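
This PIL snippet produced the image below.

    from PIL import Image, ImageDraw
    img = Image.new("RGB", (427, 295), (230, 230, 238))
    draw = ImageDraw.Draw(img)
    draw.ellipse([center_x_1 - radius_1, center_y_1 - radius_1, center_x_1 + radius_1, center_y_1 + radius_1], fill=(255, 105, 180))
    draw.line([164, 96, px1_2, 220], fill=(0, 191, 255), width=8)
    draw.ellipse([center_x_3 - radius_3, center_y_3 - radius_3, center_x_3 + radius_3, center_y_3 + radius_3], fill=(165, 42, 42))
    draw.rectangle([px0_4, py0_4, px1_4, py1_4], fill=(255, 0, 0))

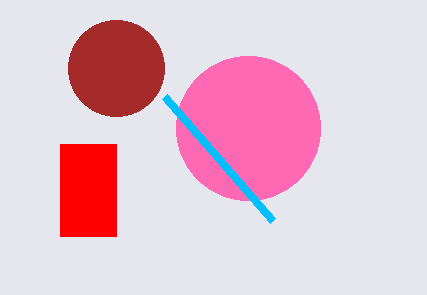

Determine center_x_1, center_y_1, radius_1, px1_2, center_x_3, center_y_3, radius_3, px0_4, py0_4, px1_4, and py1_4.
center_x_1 = 248; center_y_1 = 128; radius_1 = 72; px1_2 = 272; center_x_3 = 116; center_y_3 = 68; radius_3 = 48; px0_4 = 60; py0_4 = 144; px1_4 = 116; py1_4 = 236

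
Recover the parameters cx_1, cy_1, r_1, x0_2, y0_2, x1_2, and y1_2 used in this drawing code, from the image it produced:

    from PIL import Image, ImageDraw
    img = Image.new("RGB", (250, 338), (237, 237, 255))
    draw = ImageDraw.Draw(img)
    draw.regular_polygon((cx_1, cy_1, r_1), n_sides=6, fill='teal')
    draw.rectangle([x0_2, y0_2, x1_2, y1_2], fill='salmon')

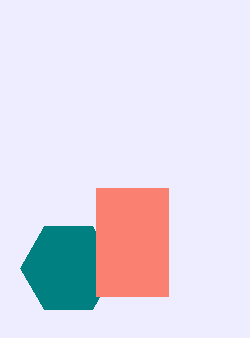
cx_1 = 68, cy_1 = 268, r_1 = 48, x0_2 = 96, y0_2 = 188, x1_2 = 168, y1_2 = 296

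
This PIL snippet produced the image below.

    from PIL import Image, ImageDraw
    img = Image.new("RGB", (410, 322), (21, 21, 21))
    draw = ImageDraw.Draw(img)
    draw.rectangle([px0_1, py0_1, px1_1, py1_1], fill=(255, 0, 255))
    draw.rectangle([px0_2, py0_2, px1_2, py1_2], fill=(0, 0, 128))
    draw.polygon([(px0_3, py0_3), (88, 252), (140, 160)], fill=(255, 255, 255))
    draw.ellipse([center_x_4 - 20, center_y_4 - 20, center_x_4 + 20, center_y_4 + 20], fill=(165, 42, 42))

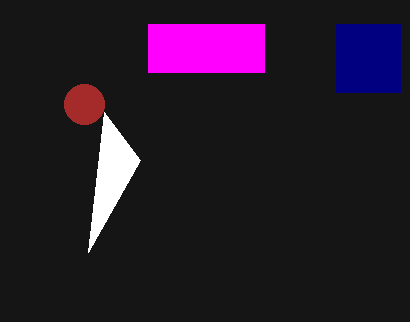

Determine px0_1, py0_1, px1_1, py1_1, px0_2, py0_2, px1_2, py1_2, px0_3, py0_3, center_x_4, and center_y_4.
px0_1 = 148; py0_1 = 24; px1_1 = 264; py1_1 = 72; px0_2 = 336; py0_2 = 24; px1_2 = 400; py1_2 = 92; px0_3 = 104; py0_3 = 112; center_x_4 = 84; center_y_4 = 104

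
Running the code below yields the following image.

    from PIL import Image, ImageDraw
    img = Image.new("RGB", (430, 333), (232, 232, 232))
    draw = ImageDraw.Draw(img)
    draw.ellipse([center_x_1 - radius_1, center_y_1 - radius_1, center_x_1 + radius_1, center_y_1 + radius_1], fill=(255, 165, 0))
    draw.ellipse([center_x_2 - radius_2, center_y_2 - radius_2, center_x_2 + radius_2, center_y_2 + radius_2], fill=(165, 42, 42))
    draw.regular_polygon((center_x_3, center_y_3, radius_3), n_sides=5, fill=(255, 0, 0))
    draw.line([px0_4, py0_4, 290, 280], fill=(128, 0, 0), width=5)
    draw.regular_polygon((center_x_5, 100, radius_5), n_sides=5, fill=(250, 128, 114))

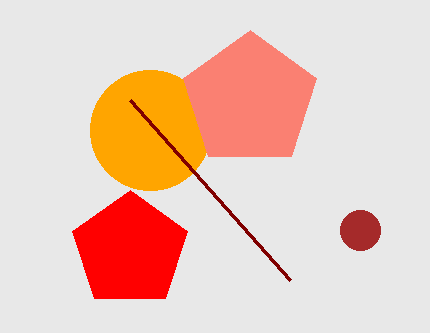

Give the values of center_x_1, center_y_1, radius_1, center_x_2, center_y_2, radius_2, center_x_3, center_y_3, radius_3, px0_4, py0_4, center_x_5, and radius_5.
center_x_1 = 150, center_y_1 = 130, radius_1 = 60, center_x_2 = 360, center_y_2 = 230, radius_2 = 20, center_x_3 = 130, center_y_3 = 250, radius_3 = 60, px0_4 = 130, py0_4 = 100, center_x_5 = 250, radius_5 = 70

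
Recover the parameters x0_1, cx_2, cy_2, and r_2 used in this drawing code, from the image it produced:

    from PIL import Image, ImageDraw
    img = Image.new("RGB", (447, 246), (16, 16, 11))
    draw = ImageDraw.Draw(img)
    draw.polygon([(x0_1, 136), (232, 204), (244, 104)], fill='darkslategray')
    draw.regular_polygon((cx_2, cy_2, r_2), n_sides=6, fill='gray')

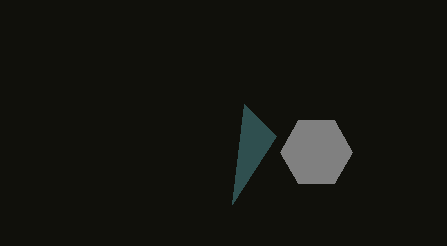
x0_1 = 276, cx_2 = 316, cy_2 = 152, r_2 = 36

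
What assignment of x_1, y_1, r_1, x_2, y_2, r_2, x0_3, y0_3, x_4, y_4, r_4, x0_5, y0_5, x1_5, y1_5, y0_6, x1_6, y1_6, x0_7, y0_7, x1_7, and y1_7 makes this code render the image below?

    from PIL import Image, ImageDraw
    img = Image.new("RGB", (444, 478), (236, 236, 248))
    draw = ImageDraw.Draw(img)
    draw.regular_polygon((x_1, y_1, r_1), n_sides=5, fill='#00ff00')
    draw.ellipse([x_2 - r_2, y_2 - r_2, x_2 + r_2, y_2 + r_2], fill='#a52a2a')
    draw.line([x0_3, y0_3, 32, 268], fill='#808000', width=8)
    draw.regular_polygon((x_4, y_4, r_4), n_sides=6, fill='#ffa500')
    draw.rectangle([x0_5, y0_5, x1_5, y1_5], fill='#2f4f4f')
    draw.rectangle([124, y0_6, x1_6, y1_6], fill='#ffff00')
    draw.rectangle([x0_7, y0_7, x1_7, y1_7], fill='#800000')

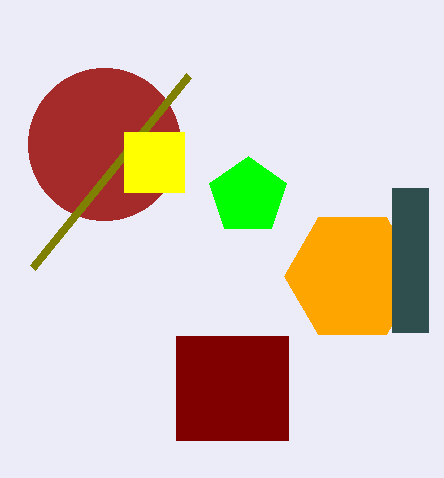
x_1 = 248; y_1 = 196; r_1 = 40; x_2 = 104; y_2 = 144; r_2 = 76; x0_3 = 188; y0_3 = 76; x_4 = 352; y_4 = 276; r_4 = 68; x0_5 = 392; y0_5 = 188; x1_5 = 428; y1_5 = 332; y0_6 = 132; x1_6 = 184; y1_6 = 192; x0_7 = 176; y0_7 = 336; x1_7 = 288; y1_7 = 440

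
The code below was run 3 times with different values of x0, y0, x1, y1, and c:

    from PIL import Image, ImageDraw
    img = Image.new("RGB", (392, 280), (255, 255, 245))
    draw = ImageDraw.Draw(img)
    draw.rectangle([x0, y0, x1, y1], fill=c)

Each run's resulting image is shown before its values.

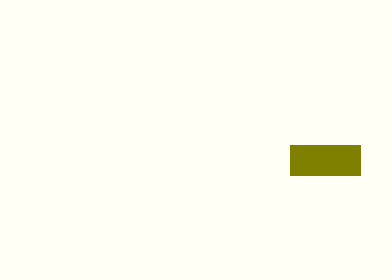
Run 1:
x0 = 290, y0 = 145, x1 = 360, y1 = 175, c = 'olive'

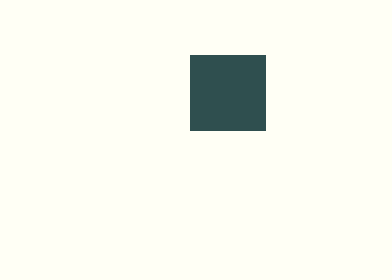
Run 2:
x0 = 190, y0 = 55, x1 = 265, y1 = 130, c = 'darkslategray'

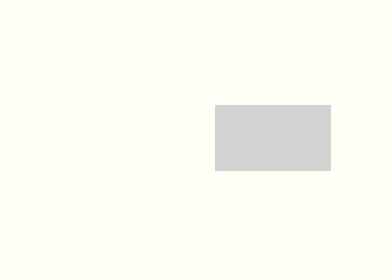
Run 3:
x0 = 215; y0 = 105; x1 = 330; y1 = 170; c = 'lightgray'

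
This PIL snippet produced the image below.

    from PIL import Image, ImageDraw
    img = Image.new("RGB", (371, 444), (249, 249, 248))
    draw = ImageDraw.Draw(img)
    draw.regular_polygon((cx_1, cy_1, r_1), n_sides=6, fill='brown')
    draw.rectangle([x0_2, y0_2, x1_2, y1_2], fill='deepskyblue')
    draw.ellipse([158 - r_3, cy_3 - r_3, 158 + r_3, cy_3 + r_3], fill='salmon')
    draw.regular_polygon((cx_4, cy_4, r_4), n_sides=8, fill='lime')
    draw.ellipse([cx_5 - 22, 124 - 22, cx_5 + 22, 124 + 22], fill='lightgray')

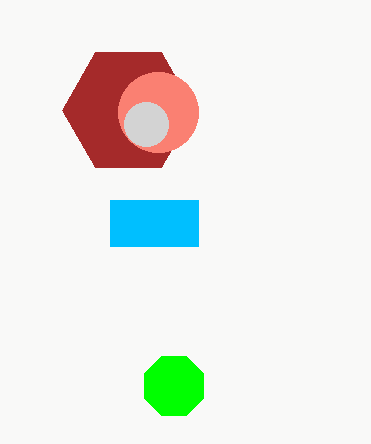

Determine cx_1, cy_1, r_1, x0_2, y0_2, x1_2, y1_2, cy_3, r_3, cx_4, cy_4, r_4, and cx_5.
cx_1 = 128, cy_1 = 110, r_1 = 66, x0_2 = 110, y0_2 = 200, x1_2 = 198, y1_2 = 246, cy_3 = 112, r_3 = 40, cx_4 = 174, cy_4 = 386, r_4 = 32, cx_5 = 146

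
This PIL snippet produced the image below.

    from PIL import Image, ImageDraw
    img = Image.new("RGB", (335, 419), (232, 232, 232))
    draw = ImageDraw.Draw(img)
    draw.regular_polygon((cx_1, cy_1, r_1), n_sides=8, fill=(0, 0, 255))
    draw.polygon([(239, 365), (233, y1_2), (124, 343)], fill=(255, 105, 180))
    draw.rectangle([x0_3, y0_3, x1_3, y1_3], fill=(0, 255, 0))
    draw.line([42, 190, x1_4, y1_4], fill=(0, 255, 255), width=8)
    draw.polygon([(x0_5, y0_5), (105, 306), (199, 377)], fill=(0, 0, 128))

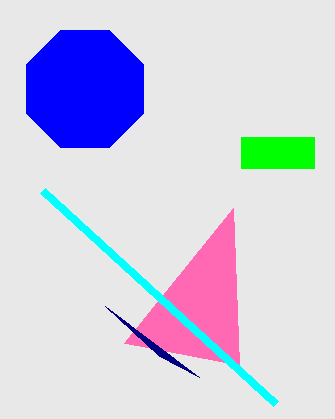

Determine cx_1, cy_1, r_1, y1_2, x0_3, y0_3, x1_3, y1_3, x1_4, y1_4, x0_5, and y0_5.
cx_1 = 85; cy_1 = 89; r_1 = 63; y1_2 = 208; x0_3 = 241; y0_3 = 137; x1_3 = 314; y1_3 = 168; x1_4 = 275; y1_4 = 403; x0_5 = 159; y0_5 = 356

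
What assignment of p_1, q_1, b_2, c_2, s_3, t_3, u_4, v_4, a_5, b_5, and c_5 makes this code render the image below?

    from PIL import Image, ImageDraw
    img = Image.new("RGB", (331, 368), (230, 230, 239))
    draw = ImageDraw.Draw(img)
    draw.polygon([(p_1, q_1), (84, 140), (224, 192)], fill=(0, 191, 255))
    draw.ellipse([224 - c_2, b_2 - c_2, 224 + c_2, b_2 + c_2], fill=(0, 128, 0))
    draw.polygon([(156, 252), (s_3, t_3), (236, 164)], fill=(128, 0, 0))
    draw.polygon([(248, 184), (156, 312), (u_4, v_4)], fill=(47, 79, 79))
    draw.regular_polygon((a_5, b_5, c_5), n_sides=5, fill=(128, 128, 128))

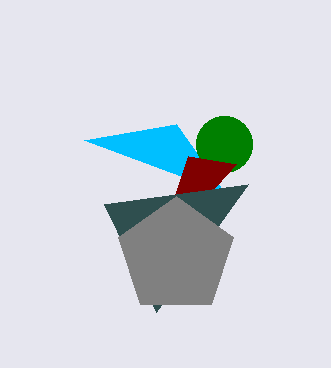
p_1 = 176, q_1 = 124, b_2 = 144, c_2 = 28, s_3 = 188, t_3 = 156, u_4 = 104, v_4 = 204, a_5 = 176, b_5 = 256, c_5 = 60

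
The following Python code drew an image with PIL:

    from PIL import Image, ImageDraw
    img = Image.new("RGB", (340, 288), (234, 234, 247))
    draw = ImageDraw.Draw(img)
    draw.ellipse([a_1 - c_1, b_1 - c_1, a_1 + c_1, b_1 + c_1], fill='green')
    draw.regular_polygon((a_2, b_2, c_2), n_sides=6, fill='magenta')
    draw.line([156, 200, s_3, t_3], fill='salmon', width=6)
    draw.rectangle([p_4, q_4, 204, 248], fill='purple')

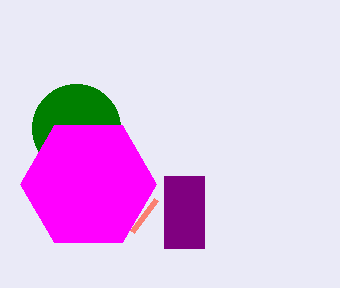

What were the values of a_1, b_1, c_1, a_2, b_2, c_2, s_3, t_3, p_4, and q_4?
a_1 = 76; b_1 = 128; c_1 = 44; a_2 = 88; b_2 = 184; c_2 = 68; s_3 = 132; t_3 = 232; p_4 = 164; q_4 = 176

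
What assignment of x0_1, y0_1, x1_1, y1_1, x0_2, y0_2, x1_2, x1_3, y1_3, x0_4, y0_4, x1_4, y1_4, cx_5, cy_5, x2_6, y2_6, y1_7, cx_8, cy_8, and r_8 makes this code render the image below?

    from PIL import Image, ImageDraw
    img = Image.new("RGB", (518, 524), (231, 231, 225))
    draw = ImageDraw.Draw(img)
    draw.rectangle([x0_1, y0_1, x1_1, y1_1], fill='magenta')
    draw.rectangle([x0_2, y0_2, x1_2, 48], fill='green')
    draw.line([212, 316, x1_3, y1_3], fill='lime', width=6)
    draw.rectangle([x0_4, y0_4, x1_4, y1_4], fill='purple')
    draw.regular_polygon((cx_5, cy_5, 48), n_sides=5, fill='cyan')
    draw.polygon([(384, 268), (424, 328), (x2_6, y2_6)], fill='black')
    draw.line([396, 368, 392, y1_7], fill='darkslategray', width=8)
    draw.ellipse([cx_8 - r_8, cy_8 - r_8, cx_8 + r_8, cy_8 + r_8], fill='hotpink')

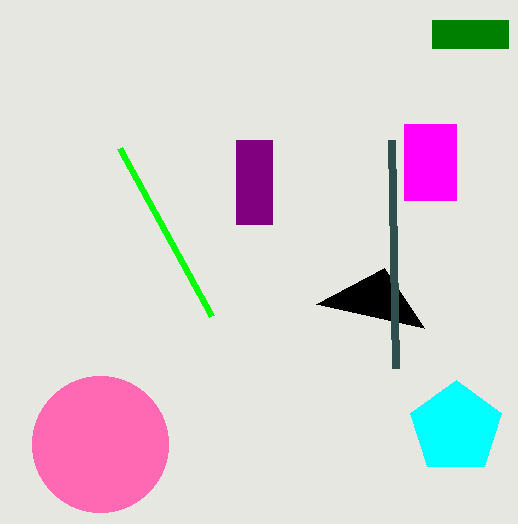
x0_1 = 404
y0_1 = 124
x1_1 = 456
y1_1 = 200
x0_2 = 432
y0_2 = 20
x1_2 = 508
x1_3 = 120
y1_3 = 148
x0_4 = 236
y0_4 = 140
x1_4 = 272
y1_4 = 224
cx_5 = 456
cy_5 = 428
x2_6 = 316
y2_6 = 304
y1_7 = 140
cx_8 = 100
cy_8 = 444
r_8 = 68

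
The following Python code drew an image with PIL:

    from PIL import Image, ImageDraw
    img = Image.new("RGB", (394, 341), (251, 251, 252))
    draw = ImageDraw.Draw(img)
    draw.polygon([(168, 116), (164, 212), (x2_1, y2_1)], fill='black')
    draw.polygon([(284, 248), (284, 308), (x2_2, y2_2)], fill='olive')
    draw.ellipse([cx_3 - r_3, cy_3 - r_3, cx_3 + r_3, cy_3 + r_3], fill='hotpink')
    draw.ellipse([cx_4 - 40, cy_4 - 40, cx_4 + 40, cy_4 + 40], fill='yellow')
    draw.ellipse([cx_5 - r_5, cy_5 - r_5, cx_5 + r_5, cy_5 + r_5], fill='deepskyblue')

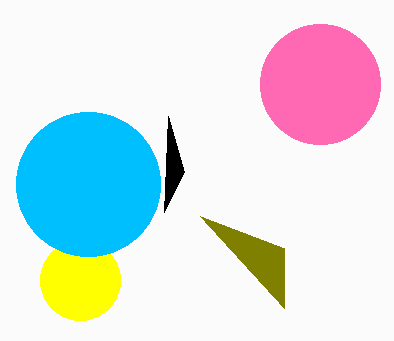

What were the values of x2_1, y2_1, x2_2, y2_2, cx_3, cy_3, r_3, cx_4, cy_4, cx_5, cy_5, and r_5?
x2_1 = 184, y2_1 = 172, x2_2 = 200, y2_2 = 216, cx_3 = 320, cy_3 = 84, r_3 = 60, cx_4 = 80, cy_4 = 280, cx_5 = 88, cy_5 = 184, r_5 = 72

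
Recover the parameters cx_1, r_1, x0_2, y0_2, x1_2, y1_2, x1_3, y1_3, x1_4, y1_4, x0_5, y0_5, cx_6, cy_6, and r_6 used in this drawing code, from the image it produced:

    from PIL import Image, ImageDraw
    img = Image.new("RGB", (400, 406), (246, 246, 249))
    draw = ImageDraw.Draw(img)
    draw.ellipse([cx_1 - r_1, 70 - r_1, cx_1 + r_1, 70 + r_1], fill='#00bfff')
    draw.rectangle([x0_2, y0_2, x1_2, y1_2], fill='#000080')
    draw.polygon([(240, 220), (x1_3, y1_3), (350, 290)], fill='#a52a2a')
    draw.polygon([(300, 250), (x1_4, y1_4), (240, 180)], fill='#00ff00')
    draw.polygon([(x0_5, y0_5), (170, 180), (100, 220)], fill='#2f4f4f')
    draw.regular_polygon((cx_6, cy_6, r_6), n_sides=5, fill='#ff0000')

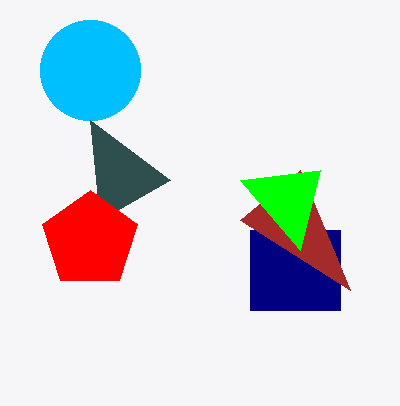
cx_1 = 90, r_1 = 50, x0_2 = 250, y0_2 = 230, x1_2 = 340, y1_2 = 310, x1_3 = 300, y1_3 = 170, x1_4 = 320, y1_4 = 170, x0_5 = 90, y0_5 = 120, cx_6 = 90, cy_6 = 240, r_6 = 50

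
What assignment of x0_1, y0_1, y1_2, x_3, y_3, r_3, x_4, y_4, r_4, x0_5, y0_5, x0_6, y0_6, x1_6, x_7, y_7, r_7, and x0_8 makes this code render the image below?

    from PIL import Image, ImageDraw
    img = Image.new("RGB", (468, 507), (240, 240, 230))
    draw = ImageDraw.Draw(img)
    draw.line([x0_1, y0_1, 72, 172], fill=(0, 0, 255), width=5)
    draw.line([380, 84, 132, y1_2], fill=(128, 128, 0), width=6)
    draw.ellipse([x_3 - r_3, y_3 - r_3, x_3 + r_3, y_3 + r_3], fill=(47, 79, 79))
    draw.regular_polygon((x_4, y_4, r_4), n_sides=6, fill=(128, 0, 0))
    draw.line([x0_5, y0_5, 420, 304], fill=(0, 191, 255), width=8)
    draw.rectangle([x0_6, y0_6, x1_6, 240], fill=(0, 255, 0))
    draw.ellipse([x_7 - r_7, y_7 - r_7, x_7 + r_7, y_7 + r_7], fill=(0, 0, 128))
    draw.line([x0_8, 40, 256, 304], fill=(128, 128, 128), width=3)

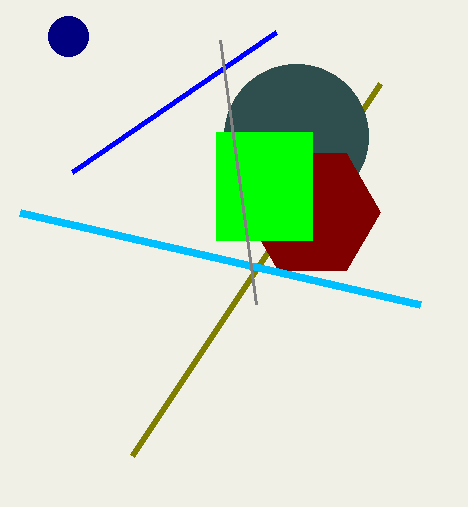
x0_1 = 276, y0_1 = 32, y1_2 = 456, x_3 = 296, y_3 = 136, r_3 = 72, x_4 = 312, y_4 = 212, r_4 = 68, x0_5 = 20, y0_5 = 212, x0_6 = 216, y0_6 = 132, x1_6 = 312, x_7 = 68, y_7 = 36, r_7 = 20, x0_8 = 220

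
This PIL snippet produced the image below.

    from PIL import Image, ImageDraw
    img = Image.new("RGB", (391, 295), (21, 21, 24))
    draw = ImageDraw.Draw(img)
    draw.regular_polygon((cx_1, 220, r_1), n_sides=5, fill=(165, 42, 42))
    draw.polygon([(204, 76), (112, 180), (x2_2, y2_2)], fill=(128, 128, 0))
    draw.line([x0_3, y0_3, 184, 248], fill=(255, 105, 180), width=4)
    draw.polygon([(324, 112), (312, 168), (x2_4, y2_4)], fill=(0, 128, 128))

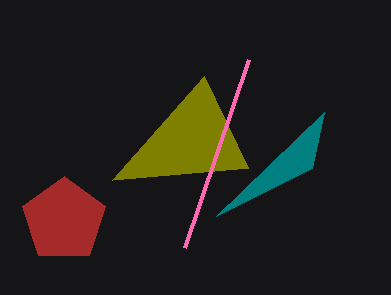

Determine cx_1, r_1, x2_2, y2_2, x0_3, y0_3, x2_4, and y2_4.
cx_1 = 64
r_1 = 44
x2_2 = 248
y2_2 = 168
x0_3 = 248
y0_3 = 60
x2_4 = 216
y2_4 = 216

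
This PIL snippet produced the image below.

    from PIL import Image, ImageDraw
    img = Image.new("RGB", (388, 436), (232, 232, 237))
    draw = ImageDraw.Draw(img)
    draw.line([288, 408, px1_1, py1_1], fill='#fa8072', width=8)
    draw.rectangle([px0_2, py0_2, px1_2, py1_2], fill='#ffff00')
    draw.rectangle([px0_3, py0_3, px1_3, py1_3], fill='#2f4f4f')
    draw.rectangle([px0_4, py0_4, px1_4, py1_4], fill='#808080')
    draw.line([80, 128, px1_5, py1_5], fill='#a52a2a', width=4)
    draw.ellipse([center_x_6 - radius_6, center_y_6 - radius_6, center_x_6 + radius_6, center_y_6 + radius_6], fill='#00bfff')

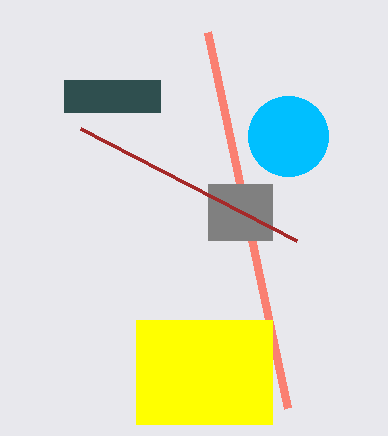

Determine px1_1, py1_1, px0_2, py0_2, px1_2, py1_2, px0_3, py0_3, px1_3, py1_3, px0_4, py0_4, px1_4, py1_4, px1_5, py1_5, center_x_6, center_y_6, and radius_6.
px1_1 = 208
py1_1 = 32
px0_2 = 136
py0_2 = 320
px1_2 = 272
py1_2 = 424
px0_3 = 64
py0_3 = 80
px1_3 = 160
py1_3 = 112
px0_4 = 208
py0_4 = 184
px1_4 = 272
py1_4 = 240
px1_5 = 296
py1_5 = 240
center_x_6 = 288
center_y_6 = 136
radius_6 = 40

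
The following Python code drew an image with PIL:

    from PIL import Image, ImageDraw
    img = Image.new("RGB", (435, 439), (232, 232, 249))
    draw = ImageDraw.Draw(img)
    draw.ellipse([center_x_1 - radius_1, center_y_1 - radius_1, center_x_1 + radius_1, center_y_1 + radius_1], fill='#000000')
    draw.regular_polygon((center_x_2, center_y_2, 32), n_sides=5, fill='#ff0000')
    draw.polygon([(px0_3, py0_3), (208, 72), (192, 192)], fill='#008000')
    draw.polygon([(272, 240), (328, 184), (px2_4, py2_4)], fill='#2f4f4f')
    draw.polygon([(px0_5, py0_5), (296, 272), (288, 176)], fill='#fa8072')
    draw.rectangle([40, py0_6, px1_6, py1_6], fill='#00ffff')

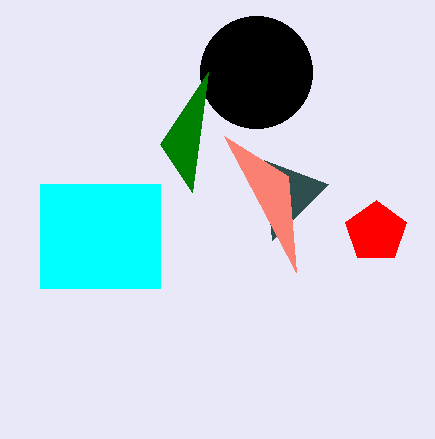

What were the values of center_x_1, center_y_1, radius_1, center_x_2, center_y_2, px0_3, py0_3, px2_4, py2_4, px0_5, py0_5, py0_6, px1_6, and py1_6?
center_x_1 = 256; center_y_1 = 72; radius_1 = 56; center_x_2 = 376; center_y_2 = 232; px0_3 = 160; py0_3 = 144; px2_4 = 264; py2_4 = 160; px0_5 = 224; py0_5 = 136; py0_6 = 184; px1_6 = 160; py1_6 = 288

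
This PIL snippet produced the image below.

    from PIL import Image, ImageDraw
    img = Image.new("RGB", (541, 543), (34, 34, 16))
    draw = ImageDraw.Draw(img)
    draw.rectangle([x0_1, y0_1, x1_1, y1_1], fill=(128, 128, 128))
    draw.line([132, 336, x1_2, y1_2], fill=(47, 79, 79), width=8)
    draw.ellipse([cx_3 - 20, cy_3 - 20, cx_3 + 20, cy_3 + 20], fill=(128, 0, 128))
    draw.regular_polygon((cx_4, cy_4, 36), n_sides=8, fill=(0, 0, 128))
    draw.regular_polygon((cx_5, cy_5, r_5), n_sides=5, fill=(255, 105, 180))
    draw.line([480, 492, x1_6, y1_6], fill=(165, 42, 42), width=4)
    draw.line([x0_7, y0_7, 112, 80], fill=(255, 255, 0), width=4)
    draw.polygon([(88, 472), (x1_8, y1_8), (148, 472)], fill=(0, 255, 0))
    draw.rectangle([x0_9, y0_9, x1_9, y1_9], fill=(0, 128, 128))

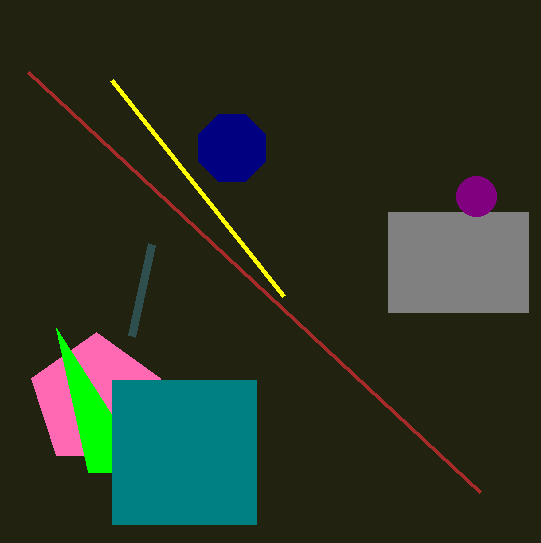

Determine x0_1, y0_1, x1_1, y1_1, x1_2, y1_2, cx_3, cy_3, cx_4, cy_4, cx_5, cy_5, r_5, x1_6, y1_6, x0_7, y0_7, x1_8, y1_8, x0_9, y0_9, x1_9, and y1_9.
x0_1 = 388; y0_1 = 212; x1_1 = 528; y1_1 = 312; x1_2 = 152; y1_2 = 244; cx_3 = 476; cy_3 = 196; cx_4 = 232; cy_4 = 148; cx_5 = 96; cy_5 = 400; r_5 = 68; x1_6 = 28; y1_6 = 72; x0_7 = 284; y0_7 = 296; x1_8 = 56; y1_8 = 328; x0_9 = 112; y0_9 = 380; x1_9 = 256; y1_9 = 524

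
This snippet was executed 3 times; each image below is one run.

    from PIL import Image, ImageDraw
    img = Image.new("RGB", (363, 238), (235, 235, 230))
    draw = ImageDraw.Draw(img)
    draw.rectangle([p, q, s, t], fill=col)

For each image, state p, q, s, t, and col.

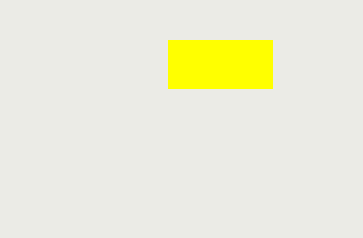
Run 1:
p = 168, q = 40, s = 272, t = 88, col = 'yellow'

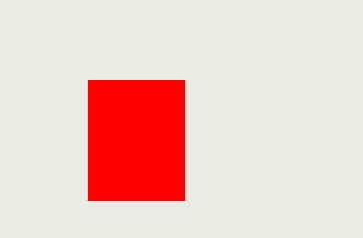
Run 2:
p = 88; q = 80; s = 184; t = 200; col = 'red'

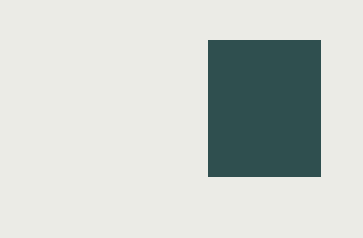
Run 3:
p = 208
q = 40
s = 320
t = 176
col = 'darkslategray'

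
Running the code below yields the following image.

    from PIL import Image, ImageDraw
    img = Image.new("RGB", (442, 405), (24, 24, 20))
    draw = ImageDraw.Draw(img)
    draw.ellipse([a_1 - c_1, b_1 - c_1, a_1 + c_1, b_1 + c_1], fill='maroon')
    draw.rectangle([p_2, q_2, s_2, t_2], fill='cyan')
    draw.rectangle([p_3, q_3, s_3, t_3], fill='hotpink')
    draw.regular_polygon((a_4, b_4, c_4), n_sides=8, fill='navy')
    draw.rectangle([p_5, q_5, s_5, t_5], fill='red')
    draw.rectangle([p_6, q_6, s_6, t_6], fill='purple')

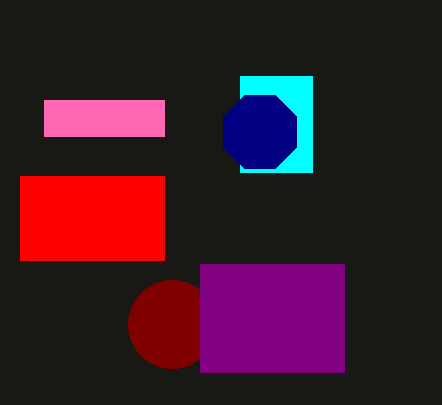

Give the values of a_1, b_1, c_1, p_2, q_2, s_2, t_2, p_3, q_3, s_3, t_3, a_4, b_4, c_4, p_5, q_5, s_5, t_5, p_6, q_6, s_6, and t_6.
a_1 = 172, b_1 = 324, c_1 = 44, p_2 = 240, q_2 = 76, s_2 = 312, t_2 = 172, p_3 = 44, q_3 = 100, s_3 = 164, t_3 = 136, a_4 = 260, b_4 = 132, c_4 = 40, p_5 = 20, q_5 = 176, s_5 = 164, t_5 = 260, p_6 = 200, q_6 = 264, s_6 = 344, t_6 = 372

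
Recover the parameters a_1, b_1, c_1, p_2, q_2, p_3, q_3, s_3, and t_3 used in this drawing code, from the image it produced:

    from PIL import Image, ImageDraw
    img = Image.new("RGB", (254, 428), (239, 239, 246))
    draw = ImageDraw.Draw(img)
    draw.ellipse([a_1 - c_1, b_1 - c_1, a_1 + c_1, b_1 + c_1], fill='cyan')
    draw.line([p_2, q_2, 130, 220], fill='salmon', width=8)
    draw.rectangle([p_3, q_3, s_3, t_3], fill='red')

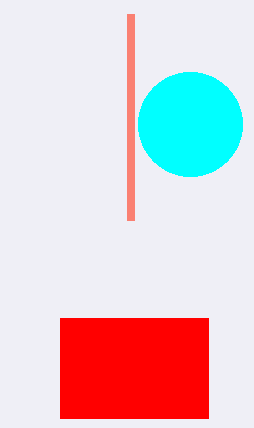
a_1 = 190; b_1 = 124; c_1 = 52; p_2 = 130; q_2 = 14; p_3 = 60; q_3 = 318; s_3 = 208; t_3 = 418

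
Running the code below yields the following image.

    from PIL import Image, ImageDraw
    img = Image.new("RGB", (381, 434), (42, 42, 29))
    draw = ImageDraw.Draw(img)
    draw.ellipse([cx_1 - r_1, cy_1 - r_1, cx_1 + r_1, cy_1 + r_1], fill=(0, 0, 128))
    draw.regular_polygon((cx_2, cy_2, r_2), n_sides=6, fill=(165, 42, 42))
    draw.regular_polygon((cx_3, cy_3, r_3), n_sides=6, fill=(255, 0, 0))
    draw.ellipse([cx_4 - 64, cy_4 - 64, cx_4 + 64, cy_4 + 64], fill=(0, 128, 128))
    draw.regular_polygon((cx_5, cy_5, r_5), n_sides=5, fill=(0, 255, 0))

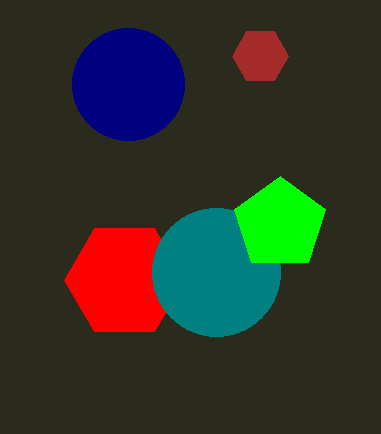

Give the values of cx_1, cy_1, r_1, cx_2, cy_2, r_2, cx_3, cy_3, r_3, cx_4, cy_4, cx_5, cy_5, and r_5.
cx_1 = 128
cy_1 = 84
r_1 = 56
cx_2 = 260
cy_2 = 56
r_2 = 28
cx_3 = 124
cy_3 = 280
r_3 = 60
cx_4 = 216
cy_4 = 272
cx_5 = 280
cy_5 = 224
r_5 = 48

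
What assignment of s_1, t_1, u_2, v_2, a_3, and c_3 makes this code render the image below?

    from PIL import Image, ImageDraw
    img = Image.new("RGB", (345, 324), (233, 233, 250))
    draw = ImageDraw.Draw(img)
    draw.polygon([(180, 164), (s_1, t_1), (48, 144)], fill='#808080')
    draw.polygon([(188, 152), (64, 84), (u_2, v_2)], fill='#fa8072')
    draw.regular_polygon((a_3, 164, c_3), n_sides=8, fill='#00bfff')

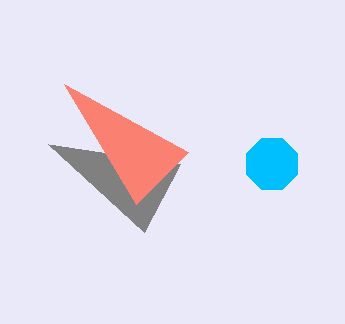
s_1 = 144
t_1 = 232
u_2 = 136
v_2 = 204
a_3 = 272
c_3 = 28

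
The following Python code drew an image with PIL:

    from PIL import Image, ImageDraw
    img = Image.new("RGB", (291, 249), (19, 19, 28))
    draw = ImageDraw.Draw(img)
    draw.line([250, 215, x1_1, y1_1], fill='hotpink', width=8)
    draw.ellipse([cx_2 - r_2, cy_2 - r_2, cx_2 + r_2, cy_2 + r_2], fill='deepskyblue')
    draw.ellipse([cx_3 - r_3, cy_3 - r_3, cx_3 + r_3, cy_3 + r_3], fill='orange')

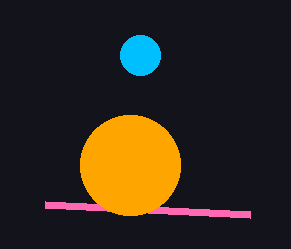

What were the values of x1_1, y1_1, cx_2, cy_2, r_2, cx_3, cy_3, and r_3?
x1_1 = 45; y1_1 = 205; cx_2 = 140; cy_2 = 55; r_2 = 20; cx_3 = 130; cy_3 = 165; r_3 = 50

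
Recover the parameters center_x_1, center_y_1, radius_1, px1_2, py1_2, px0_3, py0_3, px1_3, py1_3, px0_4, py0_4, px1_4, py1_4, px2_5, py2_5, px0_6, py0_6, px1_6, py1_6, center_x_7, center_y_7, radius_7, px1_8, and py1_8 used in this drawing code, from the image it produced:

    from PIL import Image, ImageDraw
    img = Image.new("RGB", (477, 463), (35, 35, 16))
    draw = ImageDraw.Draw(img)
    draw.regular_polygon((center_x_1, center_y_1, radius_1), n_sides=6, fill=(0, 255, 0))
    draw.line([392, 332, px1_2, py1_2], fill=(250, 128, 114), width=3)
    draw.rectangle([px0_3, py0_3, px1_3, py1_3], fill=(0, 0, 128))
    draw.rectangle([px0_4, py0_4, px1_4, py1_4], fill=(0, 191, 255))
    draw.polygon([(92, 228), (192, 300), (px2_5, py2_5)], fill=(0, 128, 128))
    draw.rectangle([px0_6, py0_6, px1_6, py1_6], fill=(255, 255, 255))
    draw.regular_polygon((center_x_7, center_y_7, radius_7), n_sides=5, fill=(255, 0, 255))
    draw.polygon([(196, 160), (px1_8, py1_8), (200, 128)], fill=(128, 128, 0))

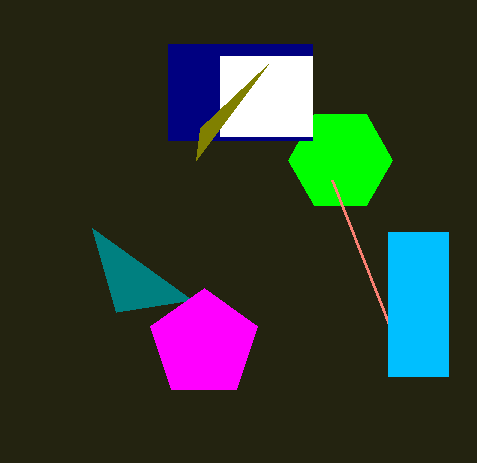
center_x_1 = 340
center_y_1 = 160
radius_1 = 52
px1_2 = 332
py1_2 = 180
px0_3 = 168
py0_3 = 44
px1_3 = 312
py1_3 = 140
px0_4 = 388
py0_4 = 232
px1_4 = 448
py1_4 = 376
px2_5 = 116
py2_5 = 312
px0_6 = 220
py0_6 = 56
px1_6 = 312
py1_6 = 136
center_x_7 = 204
center_y_7 = 344
radius_7 = 56
px1_8 = 268
py1_8 = 64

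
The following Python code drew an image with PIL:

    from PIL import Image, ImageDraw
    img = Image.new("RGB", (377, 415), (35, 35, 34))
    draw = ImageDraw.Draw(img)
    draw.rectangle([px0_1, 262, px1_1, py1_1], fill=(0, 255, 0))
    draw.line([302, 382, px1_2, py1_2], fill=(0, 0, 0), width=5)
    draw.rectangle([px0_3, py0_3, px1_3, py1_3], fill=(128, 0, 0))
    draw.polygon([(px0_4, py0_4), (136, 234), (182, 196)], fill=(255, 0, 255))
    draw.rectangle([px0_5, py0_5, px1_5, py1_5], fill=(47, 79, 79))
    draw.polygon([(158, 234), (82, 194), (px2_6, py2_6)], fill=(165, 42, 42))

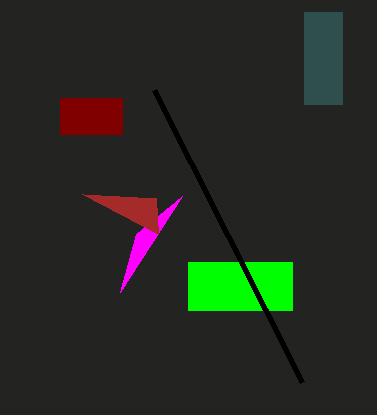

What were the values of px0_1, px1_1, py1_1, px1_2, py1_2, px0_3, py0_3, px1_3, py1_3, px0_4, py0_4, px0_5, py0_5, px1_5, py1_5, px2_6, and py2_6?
px0_1 = 188; px1_1 = 292; py1_1 = 310; px1_2 = 154; py1_2 = 90; px0_3 = 60; py0_3 = 98; px1_3 = 122; py1_3 = 134; px0_4 = 120; py0_4 = 292; px0_5 = 304; py0_5 = 12; px1_5 = 342; py1_5 = 104; px2_6 = 156; py2_6 = 198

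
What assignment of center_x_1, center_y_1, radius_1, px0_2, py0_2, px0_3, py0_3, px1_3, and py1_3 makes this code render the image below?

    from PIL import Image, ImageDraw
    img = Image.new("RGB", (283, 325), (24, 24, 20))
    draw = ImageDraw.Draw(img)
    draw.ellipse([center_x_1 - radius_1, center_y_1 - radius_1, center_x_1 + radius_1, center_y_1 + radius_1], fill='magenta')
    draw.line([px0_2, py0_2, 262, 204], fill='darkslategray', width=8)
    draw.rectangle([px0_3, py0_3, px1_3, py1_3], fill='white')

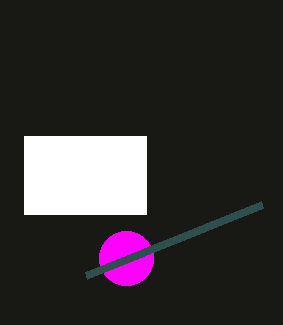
center_x_1 = 126
center_y_1 = 258
radius_1 = 27
px0_2 = 86
py0_2 = 275
px0_3 = 24
py0_3 = 136
px1_3 = 146
py1_3 = 214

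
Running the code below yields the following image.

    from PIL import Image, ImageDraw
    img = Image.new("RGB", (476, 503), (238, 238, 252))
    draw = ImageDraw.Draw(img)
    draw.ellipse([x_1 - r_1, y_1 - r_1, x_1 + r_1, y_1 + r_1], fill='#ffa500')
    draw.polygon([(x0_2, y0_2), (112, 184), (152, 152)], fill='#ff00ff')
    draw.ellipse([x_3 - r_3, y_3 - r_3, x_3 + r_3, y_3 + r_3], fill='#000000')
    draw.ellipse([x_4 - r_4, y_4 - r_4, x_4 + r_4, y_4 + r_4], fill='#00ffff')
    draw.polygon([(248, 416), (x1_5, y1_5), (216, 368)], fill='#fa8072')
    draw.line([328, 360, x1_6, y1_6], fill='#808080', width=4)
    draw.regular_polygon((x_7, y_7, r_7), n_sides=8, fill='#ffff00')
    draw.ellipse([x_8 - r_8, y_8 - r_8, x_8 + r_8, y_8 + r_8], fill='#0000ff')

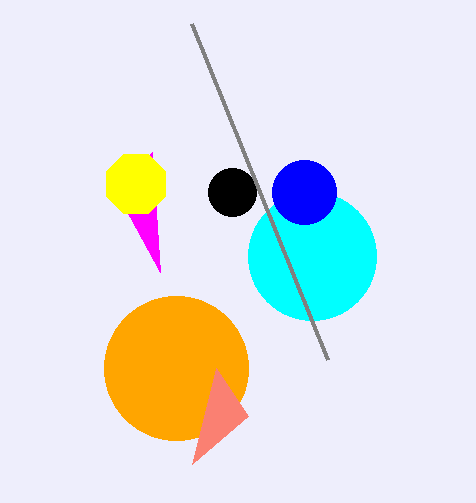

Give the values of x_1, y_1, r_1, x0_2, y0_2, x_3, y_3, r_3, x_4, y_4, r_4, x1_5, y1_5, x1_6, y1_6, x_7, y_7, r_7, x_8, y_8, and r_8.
x_1 = 176; y_1 = 368; r_1 = 72; x0_2 = 160; y0_2 = 272; x_3 = 232; y_3 = 192; r_3 = 24; x_4 = 312; y_4 = 256; r_4 = 64; x1_5 = 192; y1_5 = 464; x1_6 = 192; y1_6 = 24; x_7 = 136; y_7 = 184; r_7 = 32; x_8 = 304; y_8 = 192; r_8 = 32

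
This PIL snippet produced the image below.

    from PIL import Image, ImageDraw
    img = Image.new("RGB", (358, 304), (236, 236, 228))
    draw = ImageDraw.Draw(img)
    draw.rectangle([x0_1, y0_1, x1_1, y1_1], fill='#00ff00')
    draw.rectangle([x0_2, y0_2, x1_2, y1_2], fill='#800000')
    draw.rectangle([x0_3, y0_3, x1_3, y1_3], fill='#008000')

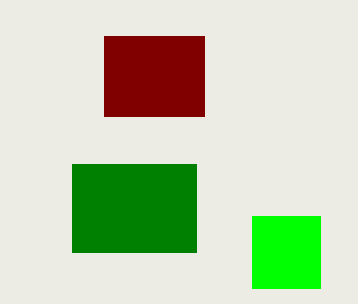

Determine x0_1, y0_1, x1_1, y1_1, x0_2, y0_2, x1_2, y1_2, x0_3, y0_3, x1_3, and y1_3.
x0_1 = 252, y0_1 = 216, x1_1 = 320, y1_1 = 288, x0_2 = 104, y0_2 = 36, x1_2 = 204, y1_2 = 116, x0_3 = 72, y0_3 = 164, x1_3 = 196, y1_3 = 252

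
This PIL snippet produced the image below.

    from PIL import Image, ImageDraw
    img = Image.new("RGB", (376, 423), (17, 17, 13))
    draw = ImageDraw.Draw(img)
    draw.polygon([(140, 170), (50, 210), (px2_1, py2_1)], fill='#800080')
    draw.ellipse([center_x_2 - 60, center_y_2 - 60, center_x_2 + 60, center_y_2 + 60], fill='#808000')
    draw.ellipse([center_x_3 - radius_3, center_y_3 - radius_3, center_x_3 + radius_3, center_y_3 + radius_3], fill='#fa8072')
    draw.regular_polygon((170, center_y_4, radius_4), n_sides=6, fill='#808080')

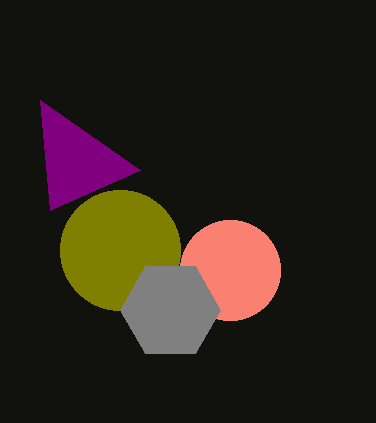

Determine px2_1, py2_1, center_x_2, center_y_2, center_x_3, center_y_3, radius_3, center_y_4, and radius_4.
px2_1 = 40
py2_1 = 100
center_x_2 = 120
center_y_2 = 250
center_x_3 = 230
center_y_3 = 270
radius_3 = 50
center_y_4 = 310
radius_4 = 50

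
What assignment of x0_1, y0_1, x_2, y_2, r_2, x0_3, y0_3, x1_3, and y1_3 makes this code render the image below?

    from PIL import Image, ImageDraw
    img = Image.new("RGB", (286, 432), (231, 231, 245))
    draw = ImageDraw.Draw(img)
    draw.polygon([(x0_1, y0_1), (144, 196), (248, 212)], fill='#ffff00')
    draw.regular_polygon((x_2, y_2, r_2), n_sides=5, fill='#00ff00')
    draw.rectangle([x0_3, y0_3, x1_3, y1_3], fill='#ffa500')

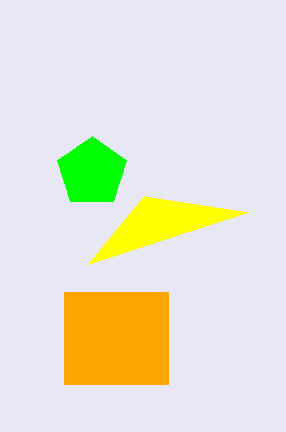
x0_1 = 88
y0_1 = 264
x_2 = 92
y_2 = 172
r_2 = 36
x0_3 = 64
y0_3 = 292
x1_3 = 168
y1_3 = 384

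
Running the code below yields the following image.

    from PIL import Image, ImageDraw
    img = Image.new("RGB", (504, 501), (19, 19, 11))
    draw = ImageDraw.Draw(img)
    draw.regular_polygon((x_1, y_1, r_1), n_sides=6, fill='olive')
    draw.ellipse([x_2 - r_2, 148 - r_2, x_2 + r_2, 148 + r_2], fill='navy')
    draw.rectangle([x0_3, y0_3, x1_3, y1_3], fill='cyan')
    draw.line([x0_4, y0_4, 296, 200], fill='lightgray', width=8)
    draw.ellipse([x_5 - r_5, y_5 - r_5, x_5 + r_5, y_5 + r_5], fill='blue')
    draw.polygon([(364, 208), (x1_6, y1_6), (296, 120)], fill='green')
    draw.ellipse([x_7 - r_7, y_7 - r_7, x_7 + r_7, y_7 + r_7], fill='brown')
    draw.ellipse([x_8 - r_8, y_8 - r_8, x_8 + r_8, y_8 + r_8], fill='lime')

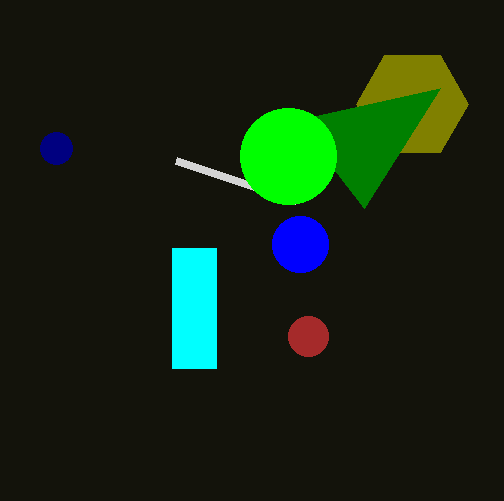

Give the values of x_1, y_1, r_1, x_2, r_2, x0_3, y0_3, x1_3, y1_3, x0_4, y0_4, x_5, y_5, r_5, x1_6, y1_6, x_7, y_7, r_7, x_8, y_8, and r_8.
x_1 = 412, y_1 = 104, r_1 = 56, x_2 = 56, r_2 = 16, x0_3 = 172, y0_3 = 248, x1_3 = 216, y1_3 = 368, x0_4 = 176, y0_4 = 160, x_5 = 300, y_5 = 244, r_5 = 28, x1_6 = 440, y1_6 = 88, x_7 = 308, y_7 = 336, r_7 = 20, x_8 = 288, y_8 = 156, r_8 = 48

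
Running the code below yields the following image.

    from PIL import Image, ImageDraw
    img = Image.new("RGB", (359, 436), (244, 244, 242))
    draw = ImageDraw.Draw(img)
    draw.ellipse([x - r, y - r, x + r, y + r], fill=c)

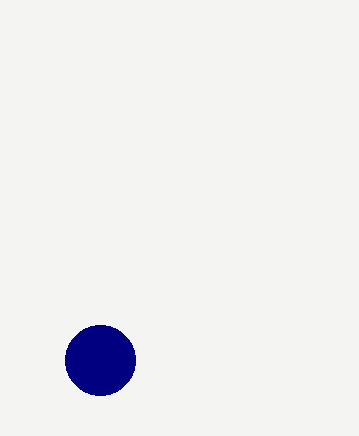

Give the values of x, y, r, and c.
x = 100; y = 360; r = 35; c = 'navy'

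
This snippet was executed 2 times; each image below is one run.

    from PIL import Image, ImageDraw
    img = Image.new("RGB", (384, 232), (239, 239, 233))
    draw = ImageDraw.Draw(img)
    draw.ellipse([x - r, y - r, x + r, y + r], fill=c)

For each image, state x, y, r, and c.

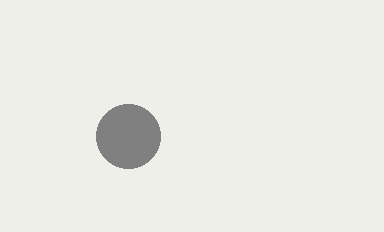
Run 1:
x = 128, y = 136, r = 32, c = 'gray'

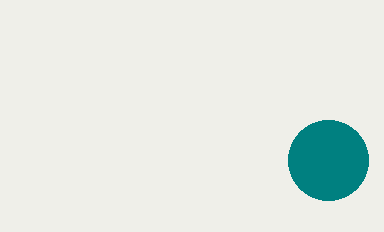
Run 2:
x = 328; y = 160; r = 40; c = 'teal'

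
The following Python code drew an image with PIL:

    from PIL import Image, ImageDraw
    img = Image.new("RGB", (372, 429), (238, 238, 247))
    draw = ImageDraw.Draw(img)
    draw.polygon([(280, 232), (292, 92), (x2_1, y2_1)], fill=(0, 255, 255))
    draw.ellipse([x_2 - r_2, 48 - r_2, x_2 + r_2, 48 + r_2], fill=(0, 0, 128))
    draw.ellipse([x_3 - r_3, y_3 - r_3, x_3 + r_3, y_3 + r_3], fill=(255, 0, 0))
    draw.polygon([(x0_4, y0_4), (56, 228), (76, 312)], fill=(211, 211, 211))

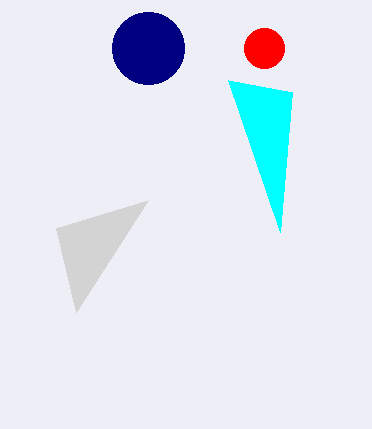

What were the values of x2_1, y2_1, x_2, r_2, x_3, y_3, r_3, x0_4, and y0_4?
x2_1 = 228; y2_1 = 80; x_2 = 148; r_2 = 36; x_3 = 264; y_3 = 48; r_3 = 20; x0_4 = 148; y0_4 = 200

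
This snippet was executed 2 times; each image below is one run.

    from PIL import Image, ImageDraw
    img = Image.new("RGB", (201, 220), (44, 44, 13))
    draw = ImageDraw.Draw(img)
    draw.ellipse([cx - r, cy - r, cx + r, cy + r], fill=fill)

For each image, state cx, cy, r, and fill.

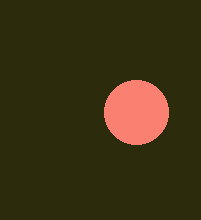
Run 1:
cx = 136; cy = 112; r = 32; fill = 'salmon'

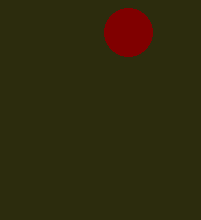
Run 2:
cx = 128, cy = 32, r = 24, fill = 'maroon'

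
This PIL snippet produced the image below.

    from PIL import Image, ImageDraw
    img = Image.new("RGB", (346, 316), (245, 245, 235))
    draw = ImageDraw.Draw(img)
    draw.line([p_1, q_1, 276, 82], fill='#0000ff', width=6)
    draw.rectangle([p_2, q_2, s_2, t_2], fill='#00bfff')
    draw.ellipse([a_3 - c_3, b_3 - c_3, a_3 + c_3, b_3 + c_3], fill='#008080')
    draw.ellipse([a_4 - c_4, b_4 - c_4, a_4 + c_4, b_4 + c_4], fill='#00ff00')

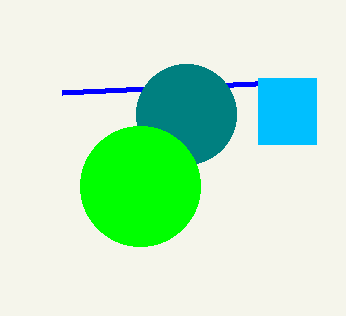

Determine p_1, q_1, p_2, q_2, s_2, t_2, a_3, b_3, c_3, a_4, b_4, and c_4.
p_1 = 62, q_1 = 92, p_2 = 258, q_2 = 78, s_2 = 316, t_2 = 144, a_3 = 186, b_3 = 114, c_3 = 50, a_4 = 140, b_4 = 186, c_4 = 60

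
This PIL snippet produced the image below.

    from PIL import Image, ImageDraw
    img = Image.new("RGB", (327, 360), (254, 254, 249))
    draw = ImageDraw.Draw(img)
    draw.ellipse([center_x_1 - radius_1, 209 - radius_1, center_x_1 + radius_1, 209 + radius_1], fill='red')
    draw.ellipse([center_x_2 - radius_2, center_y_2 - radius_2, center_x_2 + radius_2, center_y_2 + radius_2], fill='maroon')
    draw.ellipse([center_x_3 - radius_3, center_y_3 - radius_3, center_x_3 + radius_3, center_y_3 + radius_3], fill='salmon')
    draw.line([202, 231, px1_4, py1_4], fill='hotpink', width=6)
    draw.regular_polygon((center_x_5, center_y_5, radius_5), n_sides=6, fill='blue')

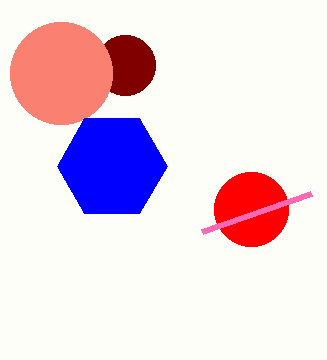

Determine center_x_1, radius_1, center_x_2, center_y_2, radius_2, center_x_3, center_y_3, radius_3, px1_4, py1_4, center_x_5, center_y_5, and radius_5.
center_x_1 = 251
radius_1 = 37
center_x_2 = 125
center_y_2 = 65
radius_2 = 30
center_x_3 = 61
center_y_3 = 73
radius_3 = 51
px1_4 = 311
py1_4 = 193
center_x_5 = 112
center_y_5 = 166
radius_5 = 55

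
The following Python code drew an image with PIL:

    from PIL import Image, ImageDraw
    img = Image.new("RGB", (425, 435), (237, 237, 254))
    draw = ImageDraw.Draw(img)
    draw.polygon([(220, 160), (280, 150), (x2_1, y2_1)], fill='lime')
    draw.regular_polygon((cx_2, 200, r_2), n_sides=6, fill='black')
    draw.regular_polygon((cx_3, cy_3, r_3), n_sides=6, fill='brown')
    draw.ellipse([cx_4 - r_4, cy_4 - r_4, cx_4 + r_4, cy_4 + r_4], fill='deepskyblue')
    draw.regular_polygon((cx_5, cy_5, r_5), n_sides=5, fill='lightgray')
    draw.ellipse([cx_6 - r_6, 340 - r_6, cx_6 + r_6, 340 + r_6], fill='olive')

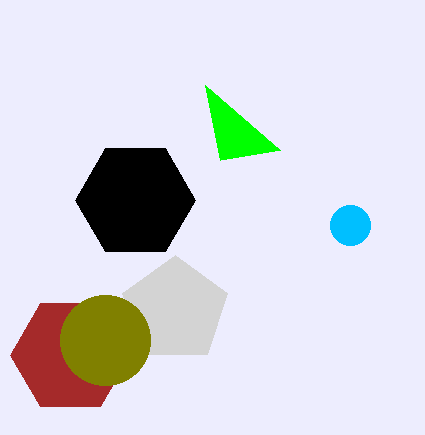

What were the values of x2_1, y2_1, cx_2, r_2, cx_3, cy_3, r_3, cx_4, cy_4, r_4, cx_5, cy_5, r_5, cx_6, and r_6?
x2_1 = 205; y2_1 = 85; cx_2 = 135; r_2 = 60; cx_3 = 70; cy_3 = 355; r_3 = 60; cx_4 = 350; cy_4 = 225; r_4 = 20; cx_5 = 175; cy_5 = 310; r_5 = 55; cx_6 = 105; r_6 = 45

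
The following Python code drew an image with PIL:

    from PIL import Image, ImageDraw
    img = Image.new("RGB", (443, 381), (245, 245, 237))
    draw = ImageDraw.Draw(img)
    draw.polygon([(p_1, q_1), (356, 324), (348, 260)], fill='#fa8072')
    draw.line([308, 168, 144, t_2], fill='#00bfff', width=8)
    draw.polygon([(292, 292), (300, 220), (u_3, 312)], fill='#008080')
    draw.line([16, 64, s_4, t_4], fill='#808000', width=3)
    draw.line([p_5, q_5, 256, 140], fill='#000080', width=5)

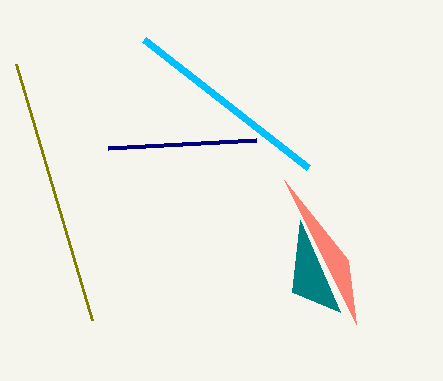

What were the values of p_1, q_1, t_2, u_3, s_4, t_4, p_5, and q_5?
p_1 = 284; q_1 = 180; t_2 = 40; u_3 = 340; s_4 = 92; t_4 = 320; p_5 = 108; q_5 = 148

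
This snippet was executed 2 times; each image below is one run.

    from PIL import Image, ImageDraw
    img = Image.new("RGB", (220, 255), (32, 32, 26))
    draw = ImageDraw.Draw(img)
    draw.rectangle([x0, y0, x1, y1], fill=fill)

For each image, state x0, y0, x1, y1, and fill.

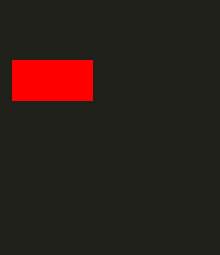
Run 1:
x0 = 12
y0 = 60
x1 = 92
y1 = 100
fill = 'red'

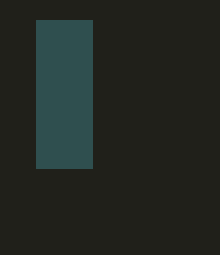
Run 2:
x0 = 36, y0 = 20, x1 = 92, y1 = 168, fill = 'darkslategray'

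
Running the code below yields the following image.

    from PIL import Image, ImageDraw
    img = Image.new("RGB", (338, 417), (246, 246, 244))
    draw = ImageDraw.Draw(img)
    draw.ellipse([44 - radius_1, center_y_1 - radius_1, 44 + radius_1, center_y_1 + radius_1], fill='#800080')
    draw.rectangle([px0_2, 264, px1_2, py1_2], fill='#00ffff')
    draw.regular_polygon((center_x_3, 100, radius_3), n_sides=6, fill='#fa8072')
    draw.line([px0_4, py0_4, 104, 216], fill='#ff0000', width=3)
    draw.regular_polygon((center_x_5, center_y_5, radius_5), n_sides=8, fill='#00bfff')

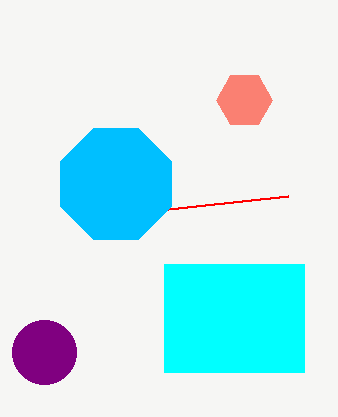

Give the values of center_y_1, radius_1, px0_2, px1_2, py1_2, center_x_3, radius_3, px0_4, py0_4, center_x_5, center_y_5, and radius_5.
center_y_1 = 352
radius_1 = 32
px0_2 = 164
px1_2 = 304
py1_2 = 372
center_x_3 = 244
radius_3 = 28
px0_4 = 288
py0_4 = 196
center_x_5 = 116
center_y_5 = 184
radius_5 = 60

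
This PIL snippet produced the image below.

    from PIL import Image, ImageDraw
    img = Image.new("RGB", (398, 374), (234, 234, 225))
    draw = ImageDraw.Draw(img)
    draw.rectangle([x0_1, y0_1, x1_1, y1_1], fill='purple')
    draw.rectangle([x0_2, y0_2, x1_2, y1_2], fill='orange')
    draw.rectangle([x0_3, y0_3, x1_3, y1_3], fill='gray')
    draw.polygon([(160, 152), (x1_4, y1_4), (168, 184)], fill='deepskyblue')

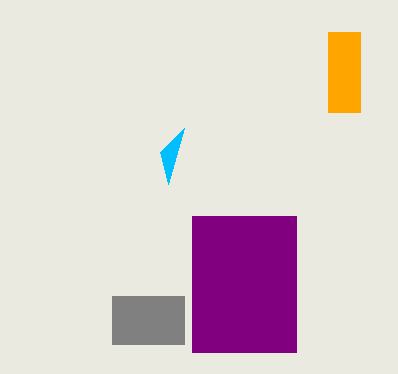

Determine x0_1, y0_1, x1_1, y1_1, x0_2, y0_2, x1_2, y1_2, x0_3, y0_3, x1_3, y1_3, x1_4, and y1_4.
x0_1 = 192, y0_1 = 216, x1_1 = 296, y1_1 = 352, x0_2 = 328, y0_2 = 32, x1_2 = 360, y1_2 = 112, x0_3 = 112, y0_3 = 296, x1_3 = 184, y1_3 = 344, x1_4 = 184, y1_4 = 128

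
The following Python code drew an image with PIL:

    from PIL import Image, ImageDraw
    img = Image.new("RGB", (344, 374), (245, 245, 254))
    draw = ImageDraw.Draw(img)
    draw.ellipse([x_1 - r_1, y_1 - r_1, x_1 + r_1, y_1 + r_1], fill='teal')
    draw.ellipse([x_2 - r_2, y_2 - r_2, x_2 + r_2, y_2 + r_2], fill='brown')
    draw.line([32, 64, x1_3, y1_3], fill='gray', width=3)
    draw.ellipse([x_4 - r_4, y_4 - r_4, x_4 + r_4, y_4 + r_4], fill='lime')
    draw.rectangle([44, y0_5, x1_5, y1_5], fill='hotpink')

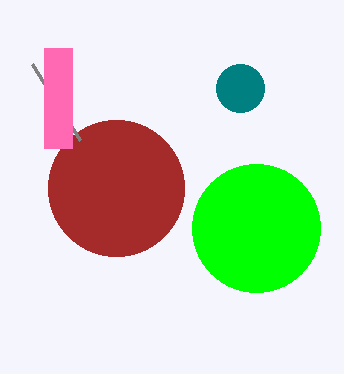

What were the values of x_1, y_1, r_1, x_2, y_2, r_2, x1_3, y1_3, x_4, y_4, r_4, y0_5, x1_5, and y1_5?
x_1 = 240
y_1 = 88
r_1 = 24
x_2 = 116
y_2 = 188
r_2 = 68
x1_3 = 80
y1_3 = 140
x_4 = 256
y_4 = 228
r_4 = 64
y0_5 = 48
x1_5 = 72
y1_5 = 148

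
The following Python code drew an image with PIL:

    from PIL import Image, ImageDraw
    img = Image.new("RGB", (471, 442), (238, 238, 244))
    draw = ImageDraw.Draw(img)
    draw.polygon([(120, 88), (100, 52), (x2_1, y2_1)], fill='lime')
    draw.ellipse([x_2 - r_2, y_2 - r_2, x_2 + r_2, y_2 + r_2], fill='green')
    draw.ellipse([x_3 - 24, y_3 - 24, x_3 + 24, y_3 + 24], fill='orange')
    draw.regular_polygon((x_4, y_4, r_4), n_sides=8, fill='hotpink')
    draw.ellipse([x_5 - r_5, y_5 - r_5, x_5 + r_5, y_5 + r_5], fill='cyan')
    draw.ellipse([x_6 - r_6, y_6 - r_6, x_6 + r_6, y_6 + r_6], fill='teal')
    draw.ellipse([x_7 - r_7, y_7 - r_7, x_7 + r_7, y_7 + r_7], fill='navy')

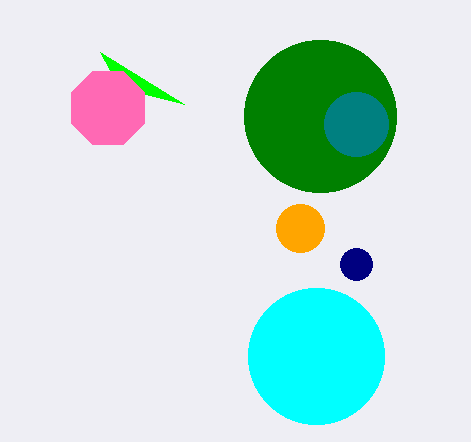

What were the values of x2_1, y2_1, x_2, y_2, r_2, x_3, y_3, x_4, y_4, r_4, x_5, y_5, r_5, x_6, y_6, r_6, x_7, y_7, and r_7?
x2_1 = 184; y2_1 = 104; x_2 = 320; y_2 = 116; r_2 = 76; x_3 = 300; y_3 = 228; x_4 = 108; y_4 = 108; r_4 = 40; x_5 = 316; y_5 = 356; r_5 = 68; x_6 = 356; y_6 = 124; r_6 = 32; x_7 = 356; y_7 = 264; r_7 = 16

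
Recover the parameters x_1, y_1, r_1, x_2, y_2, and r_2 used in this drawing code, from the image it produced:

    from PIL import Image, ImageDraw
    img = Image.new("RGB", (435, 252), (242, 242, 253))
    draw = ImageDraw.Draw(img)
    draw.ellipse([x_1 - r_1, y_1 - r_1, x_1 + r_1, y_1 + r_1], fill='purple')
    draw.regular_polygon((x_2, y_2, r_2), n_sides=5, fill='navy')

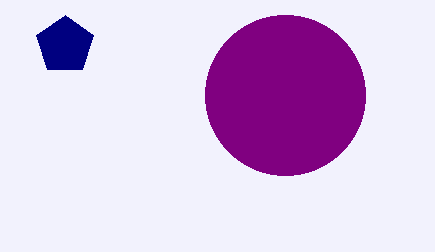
x_1 = 285
y_1 = 95
r_1 = 80
x_2 = 65
y_2 = 45
r_2 = 30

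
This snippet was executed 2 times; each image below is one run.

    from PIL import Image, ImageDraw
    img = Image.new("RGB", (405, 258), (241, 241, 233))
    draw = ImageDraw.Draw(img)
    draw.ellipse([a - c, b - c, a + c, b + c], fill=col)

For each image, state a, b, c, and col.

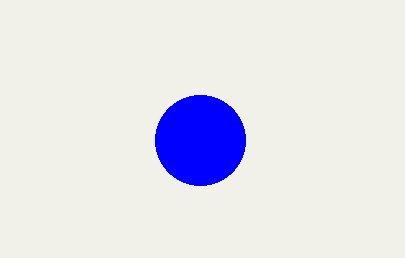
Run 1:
a = 200
b = 140
c = 45
col = 'blue'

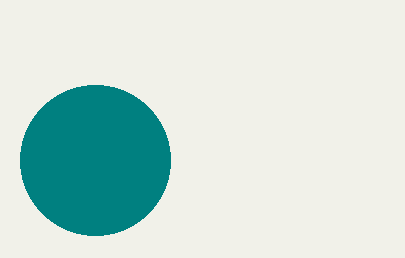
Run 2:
a = 95
b = 160
c = 75
col = 'teal'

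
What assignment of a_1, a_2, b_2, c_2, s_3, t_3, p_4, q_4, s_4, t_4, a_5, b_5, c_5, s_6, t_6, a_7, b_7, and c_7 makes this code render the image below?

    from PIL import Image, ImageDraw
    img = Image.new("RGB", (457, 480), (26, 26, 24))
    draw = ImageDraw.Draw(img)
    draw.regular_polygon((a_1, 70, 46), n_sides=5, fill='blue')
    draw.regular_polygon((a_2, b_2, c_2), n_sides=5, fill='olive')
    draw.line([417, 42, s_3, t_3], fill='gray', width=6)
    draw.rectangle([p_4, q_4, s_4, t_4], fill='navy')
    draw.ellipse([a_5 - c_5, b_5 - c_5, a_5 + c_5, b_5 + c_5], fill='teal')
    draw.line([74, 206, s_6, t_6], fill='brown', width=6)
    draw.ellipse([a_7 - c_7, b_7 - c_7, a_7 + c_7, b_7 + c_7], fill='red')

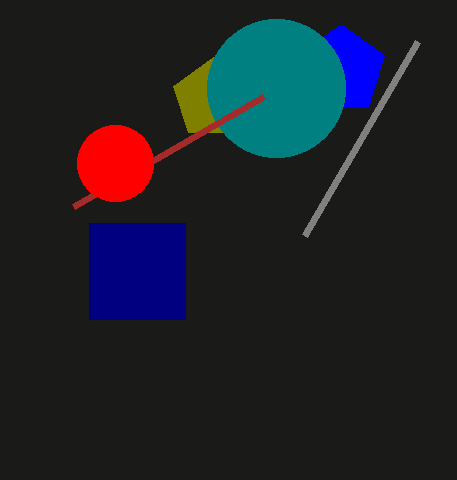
a_1 = 341, a_2 = 213, b_2 = 99, c_2 = 42, s_3 = 304, t_3 = 236, p_4 = 89, q_4 = 223, s_4 = 185, t_4 = 319, a_5 = 276, b_5 = 88, c_5 = 69, s_6 = 264, t_6 = 96, a_7 = 115, b_7 = 163, c_7 = 38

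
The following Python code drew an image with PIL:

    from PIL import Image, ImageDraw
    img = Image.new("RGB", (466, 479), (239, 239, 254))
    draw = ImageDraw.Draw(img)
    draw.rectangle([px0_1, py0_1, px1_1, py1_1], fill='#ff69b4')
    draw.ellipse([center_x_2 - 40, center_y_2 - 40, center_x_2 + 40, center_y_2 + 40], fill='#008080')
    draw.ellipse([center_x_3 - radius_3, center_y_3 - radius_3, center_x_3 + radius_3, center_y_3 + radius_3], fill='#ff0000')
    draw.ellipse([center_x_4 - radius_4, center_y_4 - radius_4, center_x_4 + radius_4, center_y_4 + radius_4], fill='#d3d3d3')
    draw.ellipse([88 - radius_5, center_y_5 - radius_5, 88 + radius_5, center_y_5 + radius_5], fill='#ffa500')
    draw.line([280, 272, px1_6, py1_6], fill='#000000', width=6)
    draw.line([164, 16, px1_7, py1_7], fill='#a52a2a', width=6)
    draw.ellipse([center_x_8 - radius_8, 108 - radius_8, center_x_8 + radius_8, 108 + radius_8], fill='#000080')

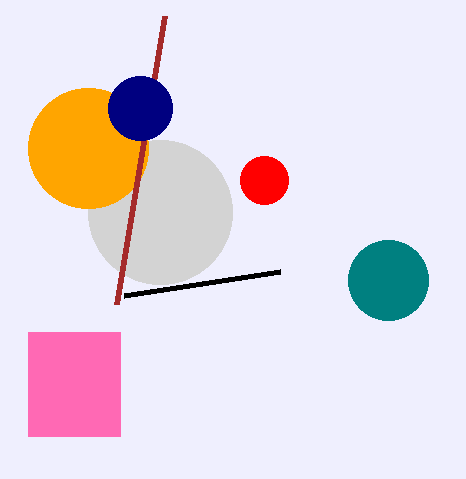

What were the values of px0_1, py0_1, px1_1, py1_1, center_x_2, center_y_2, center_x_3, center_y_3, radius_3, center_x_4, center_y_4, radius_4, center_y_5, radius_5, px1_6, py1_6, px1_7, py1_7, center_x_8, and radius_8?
px0_1 = 28, py0_1 = 332, px1_1 = 120, py1_1 = 436, center_x_2 = 388, center_y_2 = 280, center_x_3 = 264, center_y_3 = 180, radius_3 = 24, center_x_4 = 160, center_y_4 = 212, radius_4 = 72, center_y_5 = 148, radius_5 = 60, px1_6 = 124, py1_6 = 296, px1_7 = 116, py1_7 = 304, center_x_8 = 140, radius_8 = 32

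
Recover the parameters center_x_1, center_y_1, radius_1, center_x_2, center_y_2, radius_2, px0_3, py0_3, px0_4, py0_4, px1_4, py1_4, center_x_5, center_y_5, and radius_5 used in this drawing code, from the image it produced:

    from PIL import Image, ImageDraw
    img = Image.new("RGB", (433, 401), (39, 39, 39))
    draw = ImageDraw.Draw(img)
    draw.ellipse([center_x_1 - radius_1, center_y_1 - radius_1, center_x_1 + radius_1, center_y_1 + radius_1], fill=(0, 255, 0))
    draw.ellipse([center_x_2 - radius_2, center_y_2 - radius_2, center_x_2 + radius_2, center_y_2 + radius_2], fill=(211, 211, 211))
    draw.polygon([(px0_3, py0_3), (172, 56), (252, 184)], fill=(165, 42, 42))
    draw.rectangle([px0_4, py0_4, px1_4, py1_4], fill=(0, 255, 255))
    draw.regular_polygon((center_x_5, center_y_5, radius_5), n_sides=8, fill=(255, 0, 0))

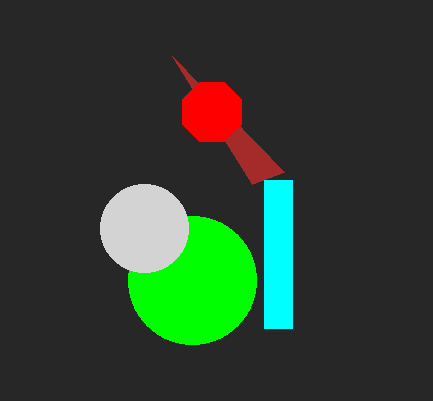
center_x_1 = 192, center_y_1 = 280, radius_1 = 64, center_x_2 = 144, center_y_2 = 228, radius_2 = 44, px0_3 = 284, py0_3 = 172, px0_4 = 264, py0_4 = 180, px1_4 = 292, py1_4 = 328, center_x_5 = 212, center_y_5 = 112, radius_5 = 32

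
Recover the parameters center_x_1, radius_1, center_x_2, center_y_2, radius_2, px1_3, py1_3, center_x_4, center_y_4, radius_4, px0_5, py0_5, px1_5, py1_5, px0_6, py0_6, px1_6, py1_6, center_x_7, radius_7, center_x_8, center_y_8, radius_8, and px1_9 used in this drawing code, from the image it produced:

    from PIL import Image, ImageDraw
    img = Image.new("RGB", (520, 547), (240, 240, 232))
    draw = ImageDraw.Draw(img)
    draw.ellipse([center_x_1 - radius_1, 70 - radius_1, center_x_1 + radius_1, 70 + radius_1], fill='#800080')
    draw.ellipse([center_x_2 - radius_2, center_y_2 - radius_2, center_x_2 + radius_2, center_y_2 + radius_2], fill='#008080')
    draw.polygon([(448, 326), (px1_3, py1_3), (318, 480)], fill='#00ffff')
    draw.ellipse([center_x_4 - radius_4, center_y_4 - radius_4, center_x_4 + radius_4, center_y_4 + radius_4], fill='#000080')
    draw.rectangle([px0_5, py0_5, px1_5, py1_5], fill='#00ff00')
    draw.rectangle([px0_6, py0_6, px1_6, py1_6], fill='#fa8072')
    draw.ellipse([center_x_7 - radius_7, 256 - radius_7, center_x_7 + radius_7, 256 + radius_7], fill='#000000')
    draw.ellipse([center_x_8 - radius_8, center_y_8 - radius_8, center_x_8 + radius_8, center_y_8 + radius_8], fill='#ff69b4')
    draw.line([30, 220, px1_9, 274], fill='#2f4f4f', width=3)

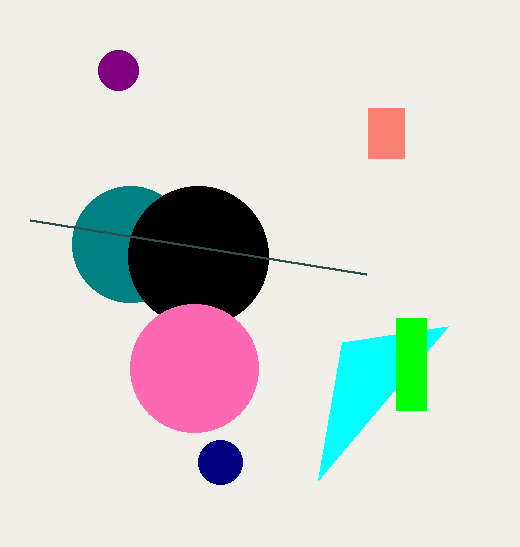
center_x_1 = 118; radius_1 = 20; center_x_2 = 130; center_y_2 = 244; radius_2 = 58; px1_3 = 342; py1_3 = 342; center_x_4 = 220; center_y_4 = 462; radius_4 = 22; px0_5 = 396; py0_5 = 318; px1_5 = 426; py1_5 = 410; px0_6 = 368; py0_6 = 108; px1_6 = 404; py1_6 = 158; center_x_7 = 198; radius_7 = 70; center_x_8 = 194; center_y_8 = 368; radius_8 = 64; px1_9 = 366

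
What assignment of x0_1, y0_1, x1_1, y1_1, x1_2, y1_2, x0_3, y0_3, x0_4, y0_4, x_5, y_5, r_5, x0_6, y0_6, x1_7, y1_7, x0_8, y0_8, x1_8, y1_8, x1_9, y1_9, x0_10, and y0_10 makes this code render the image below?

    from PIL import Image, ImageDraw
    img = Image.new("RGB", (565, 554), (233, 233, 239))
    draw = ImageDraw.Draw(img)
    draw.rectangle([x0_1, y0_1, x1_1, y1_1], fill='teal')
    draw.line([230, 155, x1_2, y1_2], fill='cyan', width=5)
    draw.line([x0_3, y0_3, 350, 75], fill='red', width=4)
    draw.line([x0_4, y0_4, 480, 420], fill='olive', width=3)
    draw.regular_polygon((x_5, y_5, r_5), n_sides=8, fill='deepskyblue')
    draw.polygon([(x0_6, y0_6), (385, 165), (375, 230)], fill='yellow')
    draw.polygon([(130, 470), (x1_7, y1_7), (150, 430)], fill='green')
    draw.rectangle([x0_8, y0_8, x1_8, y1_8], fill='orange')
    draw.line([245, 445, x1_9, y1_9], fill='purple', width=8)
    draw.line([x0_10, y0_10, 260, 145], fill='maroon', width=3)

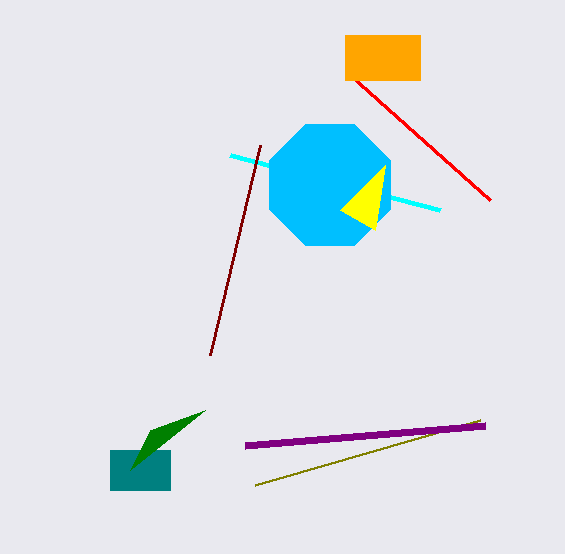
x0_1 = 110, y0_1 = 450, x1_1 = 170, y1_1 = 490, x1_2 = 440, y1_2 = 210, x0_3 = 490, y0_3 = 200, x0_4 = 255, y0_4 = 485, x_5 = 330, y_5 = 185, r_5 = 65, x0_6 = 340, y0_6 = 210, x1_7 = 205, y1_7 = 410, x0_8 = 345, y0_8 = 35, x1_8 = 420, y1_8 = 80, x1_9 = 485, y1_9 = 425, x0_10 = 210, y0_10 = 355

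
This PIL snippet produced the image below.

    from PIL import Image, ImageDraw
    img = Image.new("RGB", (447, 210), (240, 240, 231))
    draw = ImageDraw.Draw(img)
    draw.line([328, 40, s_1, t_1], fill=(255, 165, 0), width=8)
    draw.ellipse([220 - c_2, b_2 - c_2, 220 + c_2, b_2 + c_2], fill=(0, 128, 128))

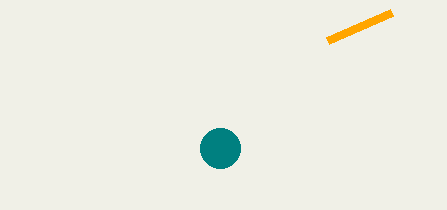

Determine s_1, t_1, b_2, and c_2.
s_1 = 392
t_1 = 12
b_2 = 148
c_2 = 20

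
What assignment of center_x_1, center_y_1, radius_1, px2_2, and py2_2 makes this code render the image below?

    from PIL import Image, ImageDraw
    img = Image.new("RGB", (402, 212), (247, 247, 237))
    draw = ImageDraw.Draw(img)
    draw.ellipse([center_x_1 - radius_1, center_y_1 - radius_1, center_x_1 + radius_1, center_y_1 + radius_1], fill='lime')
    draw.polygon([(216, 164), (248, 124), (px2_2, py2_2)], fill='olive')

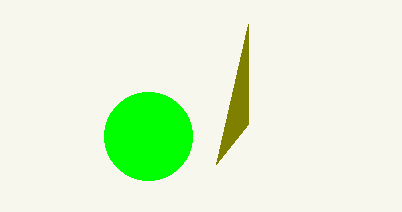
center_x_1 = 148
center_y_1 = 136
radius_1 = 44
px2_2 = 248
py2_2 = 24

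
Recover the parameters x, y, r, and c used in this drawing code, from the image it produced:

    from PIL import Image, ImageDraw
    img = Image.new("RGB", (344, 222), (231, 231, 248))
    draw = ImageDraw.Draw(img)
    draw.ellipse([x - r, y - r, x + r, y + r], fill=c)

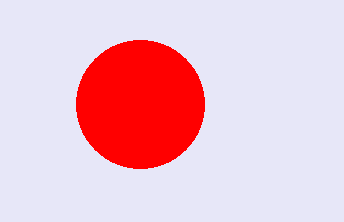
x = 140
y = 104
r = 64
c = 'red'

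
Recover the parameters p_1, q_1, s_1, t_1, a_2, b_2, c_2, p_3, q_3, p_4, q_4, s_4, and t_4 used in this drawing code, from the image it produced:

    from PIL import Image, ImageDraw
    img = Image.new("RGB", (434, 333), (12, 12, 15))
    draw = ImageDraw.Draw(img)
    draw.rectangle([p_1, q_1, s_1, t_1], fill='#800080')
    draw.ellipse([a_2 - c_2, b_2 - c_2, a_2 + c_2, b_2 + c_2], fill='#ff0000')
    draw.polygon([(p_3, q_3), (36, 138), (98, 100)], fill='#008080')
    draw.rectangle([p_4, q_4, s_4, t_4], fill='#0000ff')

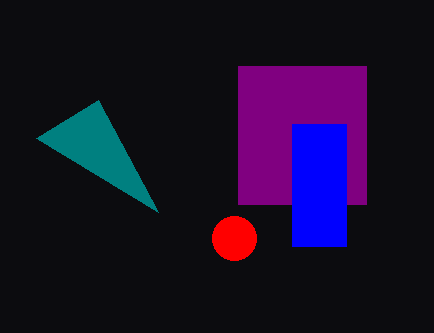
p_1 = 238; q_1 = 66; s_1 = 366; t_1 = 204; a_2 = 234; b_2 = 238; c_2 = 22; p_3 = 158; q_3 = 212; p_4 = 292; q_4 = 124; s_4 = 346; t_4 = 246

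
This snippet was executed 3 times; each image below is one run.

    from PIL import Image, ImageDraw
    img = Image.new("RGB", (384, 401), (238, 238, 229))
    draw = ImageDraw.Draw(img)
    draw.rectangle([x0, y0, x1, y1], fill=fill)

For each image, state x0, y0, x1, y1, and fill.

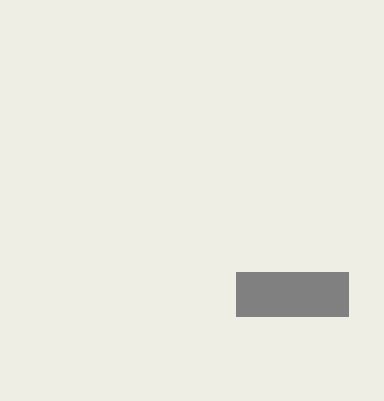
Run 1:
x0 = 236; y0 = 272; x1 = 348; y1 = 316; fill = 'gray'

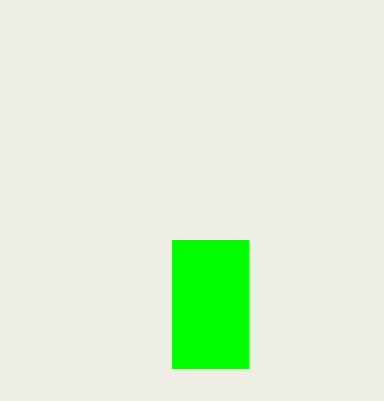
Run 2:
x0 = 172, y0 = 240, x1 = 248, y1 = 368, fill = 'lime'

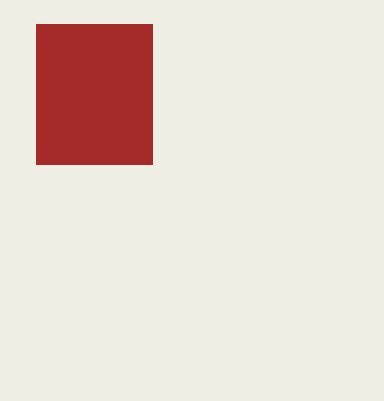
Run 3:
x0 = 36, y0 = 24, x1 = 152, y1 = 164, fill = 'brown'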